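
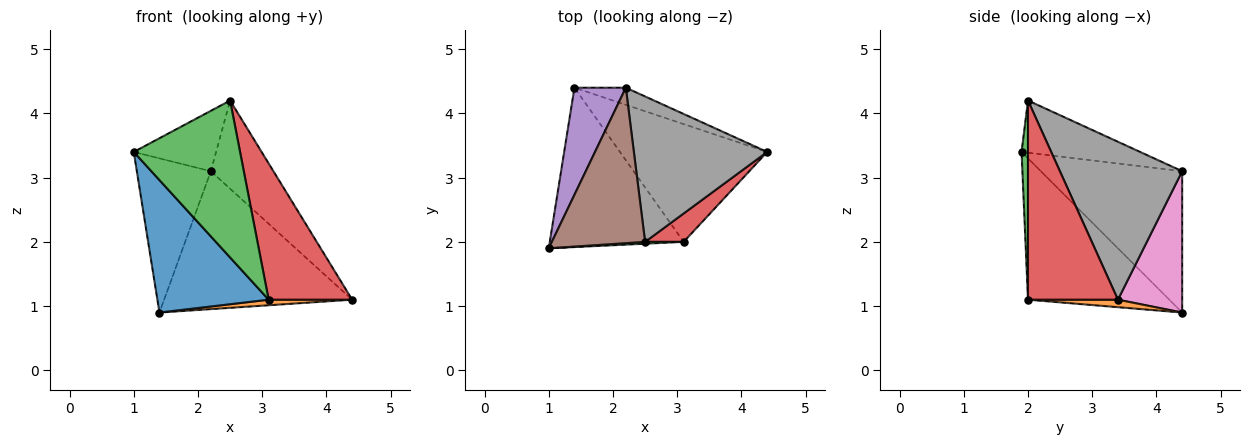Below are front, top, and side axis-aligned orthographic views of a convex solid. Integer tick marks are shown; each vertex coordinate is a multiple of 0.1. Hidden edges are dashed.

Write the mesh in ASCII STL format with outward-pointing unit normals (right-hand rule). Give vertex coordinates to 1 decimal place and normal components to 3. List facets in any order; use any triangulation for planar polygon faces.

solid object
 facet normal -0.630 -0.496 -0.597
  outer loop
   vertex 3.1 2.0 1.1
   vertex 1.0 1.9 3.4
   vertex 1.4 4.4 0.9
  endloop
 endfacet
 facet normal 0.051 -0.047 -0.998
  outer loop
   vertex 3.1 2.0 1.1
   vertex 1.4 4.4 0.9
   vertex 4.4 3.4 1.1
  endloop
 endfacet
 facet normal 0.060 -0.998 0.012
  outer loop
   vertex 3.1 2.0 1.1
   vertex 2.5 2.0 4.2
   vertex 1.0 1.9 3.4
  endloop
 endfacet
 facet normal 0.726 -0.674 0.140
  outer loop
   vertex 3.1 2.0 1.1
   vertex 4.4 3.4 1.1
   vertex 2.5 2.0 4.2
  endloop
 endfacet
 facet normal -0.843 0.442 0.307
  outer loop
   vertex 2.2 4.4 3.1
   vertex 1.4 4.4 0.9
   vertex 1.0 1.9 3.4
  endloop
 endfacet
 facet normal -0.462 0.321 0.827
  outer loop
   vertex 2.2 4.4 3.1
   vertex 1.0 1.9 3.4
   vertex 2.5 2.0 4.2
  endloop
 endfacet
 facet normal 0.321 0.940 -0.117
  outer loop
   vertex 2.2 4.4 3.1
   vertex 4.4 3.4 1.1
   vertex 1.4 4.4 0.9
  endloop
 endfacet
 facet normal 0.712 0.364 0.601
  outer loop
   vertex 2.2 4.4 3.1
   vertex 2.5 2.0 4.2
   vertex 4.4 3.4 1.1
  endloop
 endfacet
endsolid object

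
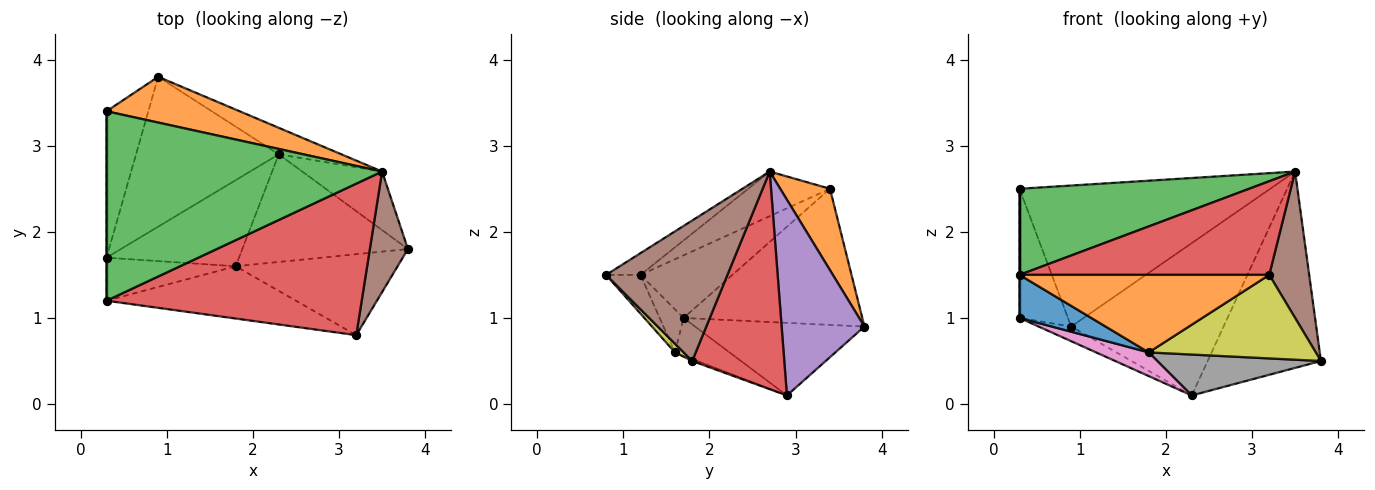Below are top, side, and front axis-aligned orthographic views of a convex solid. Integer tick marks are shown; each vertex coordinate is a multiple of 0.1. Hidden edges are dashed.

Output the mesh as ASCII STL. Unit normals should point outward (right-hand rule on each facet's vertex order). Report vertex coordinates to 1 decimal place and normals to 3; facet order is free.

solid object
 facet normal -0.925 0.251 -0.284
  outer loop
   vertex 0.3 3.4 2.5
   vertex 0.9 3.8 0.9
   vertex 0.3 1.7 1.0
  endloop
 endfacet
 facet normal 0.186 0.935 0.303
  outer loop
   vertex 0.3 3.4 2.5
   vertex 3.5 2.7 2.7
   vertex 0.9 3.8 0.9
  endloop
 endfacet
 facet normal -0.452 0.087 -0.888
  outer loop
   vertex 2.3 2.9 0.1
   vertex 0.3 1.7 1.0
   vertex 0.9 3.8 0.9
  endloop
 endfacet
 facet normal 0.615 0.756 -0.225
  outer loop
   vertex 2.3 2.9 0.1
   vertex 3.5 2.7 2.7
   vertex 3.8 1.8 0.5
  endloop
 endfacet
 facet normal 0.472 0.869 -0.151
  outer loop
   vertex 2.3 2.9 0.1
   vertex 0.9 3.8 0.9
   vertex 3.5 2.7 2.7
  endloop
 endfacet
 facet normal 0.920 -0.303 0.249
  outer loop
   vertex 3.2 0.8 1.5
   vertex 3.8 1.8 0.5
   vertex 3.5 2.7 2.7
  endloop
 endfacet
 facet normal -0.265 -0.256 -0.930
  outer loop
   vertex 1.8 1.6 0.6
   vertex 0.3 1.7 1.0
   vertex 2.3 2.9 0.1
  endloop
 endfacet
 facet normal -0.011 -0.355 -0.935
  outer loop
   vertex 1.8 1.6 0.6
   vertex 2.3 2.9 0.1
   vertex 3.8 1.8 0.5
  endloop
 endfacet
 facet normal 0.037 -0.718 -0.695
  outer loop
   vertex 1.8 1.6 0.6
   vertex 3.8 1.8 0.5
   vertex 3.2 0.8 1.5
  endloop
 endfacet
 facet normal -1.000 0.000 0.000
  outer loop
   vertex 0.3 1.2 1.5
   vertex 0.3 3.4 2.5
   vertex 0.3 1.7 1.0
  endloop
 endfacet
 facet normal -0.229 -0.688 -0.688
  outer loop
   vertex 0.3 1.2 1.5
   vertex 0.3 1.7 1.0
   vertex 1.8 1.6 0.6
  endloop
 endfacet
 facet normal -0.114 -0.824 -0.555
  outer loop
   vertex 0.3 1.2 1.5
   vertex 1.8 1.6 0.6
   vertex 3.2 0.8 1.5
  endloop
 endfacet
 facet normal -0.146 -0.409 0.901
  outer loop
   vertex 0.3 1.2 1.5
   vertex 3.5 2.7 2.7
   vertex 0.3 3.4 2.5
  endloop
 endfacet
 facet normal -0.072 -0.524 0.848
  outer loop
   vertex 0.3 1.2 1.5
   vertex 3.2 0.8 1.5
   vertex 3.5 2.7 2.7
  endloop
 endfacet
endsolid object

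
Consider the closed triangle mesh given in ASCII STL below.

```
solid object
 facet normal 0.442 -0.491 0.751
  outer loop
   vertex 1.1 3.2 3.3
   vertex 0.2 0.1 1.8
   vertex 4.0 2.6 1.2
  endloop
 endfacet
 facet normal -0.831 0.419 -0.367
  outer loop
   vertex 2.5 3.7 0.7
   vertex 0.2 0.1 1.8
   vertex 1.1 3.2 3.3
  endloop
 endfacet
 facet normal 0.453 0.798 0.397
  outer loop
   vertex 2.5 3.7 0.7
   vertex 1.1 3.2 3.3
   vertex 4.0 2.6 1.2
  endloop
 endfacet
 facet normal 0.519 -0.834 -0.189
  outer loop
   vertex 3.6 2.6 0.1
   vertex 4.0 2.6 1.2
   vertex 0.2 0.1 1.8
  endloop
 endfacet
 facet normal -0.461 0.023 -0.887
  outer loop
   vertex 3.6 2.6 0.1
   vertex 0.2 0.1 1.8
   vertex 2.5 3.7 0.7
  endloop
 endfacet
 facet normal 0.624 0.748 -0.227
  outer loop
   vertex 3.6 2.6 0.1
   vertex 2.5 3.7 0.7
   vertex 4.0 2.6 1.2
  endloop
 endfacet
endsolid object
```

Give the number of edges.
9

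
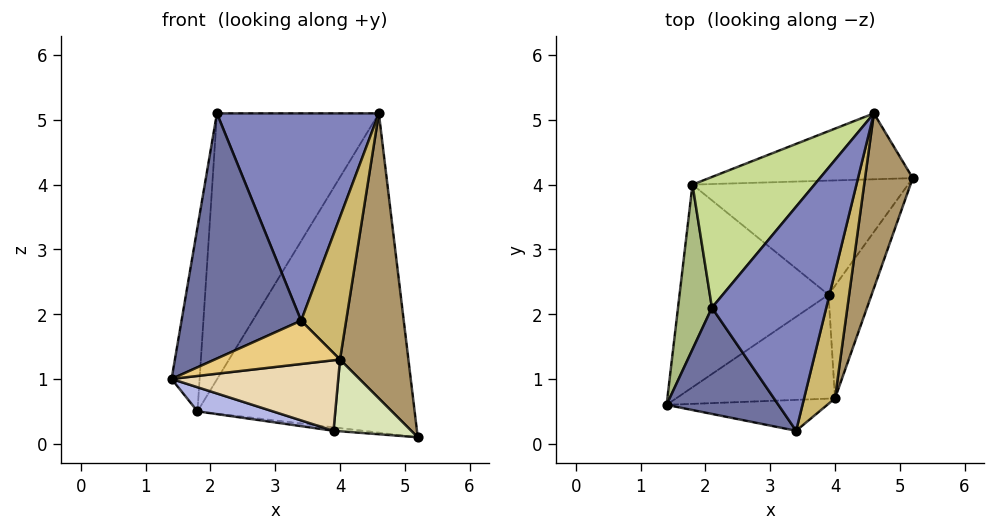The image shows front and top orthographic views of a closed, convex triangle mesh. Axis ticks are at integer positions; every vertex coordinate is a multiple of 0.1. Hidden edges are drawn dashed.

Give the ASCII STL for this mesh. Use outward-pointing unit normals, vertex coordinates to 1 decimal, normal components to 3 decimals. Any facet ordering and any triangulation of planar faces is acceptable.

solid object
 facet normal -0.341 -0.863 0.374
  outer loop
   vertex 2.1 2.1 5.1
   vertex 1.4 0.6 1.0
   vertex 3.4 0.2 1.9
  endloop
 endfacet
 facet normal 0.632 -0.526 0.569
  outer loop
   vertex 2.1 2.1 5.1
   vertex 3.4 0.2 1.9
   vertex 4.6 5.1 5.1
  endloop
 endfacet
 facet normal -0.053 0.978 -0.202
  outer loop
   vertex 1.8 4.0 0.5
   vertex 4.6 5.1 5.1
   vertex 5.2 4.1 0.1
  endloop
 endfacet
 facet normal -0.231 -0.115 -0.966
  outer loop
   vertex 1.8 4.0 0.5
   vertex 3.9 2.3 0.2
   vertex 1.4 0.6 1.0
  endloop
 endfacet
 facet normal -0.118 0.030 -0.993
  outer loop
   vertex 1.8 4.0 0.5
   vertex 5.2 4.1 0.1
   vertex 3.9 2.3 0.2
  endloop
 endfacet
 facet normal -0.984 0.133 0.119
  outer loop
   vertex 1.8 4.0 0.5
   vertex 1.4 0.6 1.0
   vertex 2.1 2.1 5.1
  endloop
 endfacet
 facet normal -0.733 0.611 0.300
  outer loop
   vertex 1.8 4.0 0.5
   vertex 2.1 2.1 5.1
   vertex 4.6 5.1 5.1
  endloop
 endfacet
 facet normal 0.562 -0.445 -0.698
  outer loop
   vertex 4.0 0.7 1.3
   vertex 3.9 2.3 0.2
   vertex 5.2 4.1 0.1
  endloop
 endfacet
 facet normal 0.947 -0.275 0.169
  outer loop
   vertex 4.0 0.7 1.3
   vertex 5.2 4.1 0.1
   vertex 4.6 5.1 5.1
  endloop
 endfacet
 facet normal 0.790 -0.459 0.407
  outer loop
   vertex 4.0 0.7 1.3
   vertex 4.6 5.1 5.1
   vertex 3.4 0.2 1.9
  endloop
 endfacet
 facet normal 0.098 -0.810 -0.578
  outer loop
   vertex 4.0 0.7 1.3
   vertex 3.4 0.2 1.9
   vertex 1.4 0.6 1.0
  endloop
 endfacet
 facet normal 0.116 -0.558 -0.822
  outer loop
   vertex 4.0 0.7 1.3
   vertex 1.4 0.6 1.0
   vertex 3.9 2.3 0.2
  endloop
 endfacet
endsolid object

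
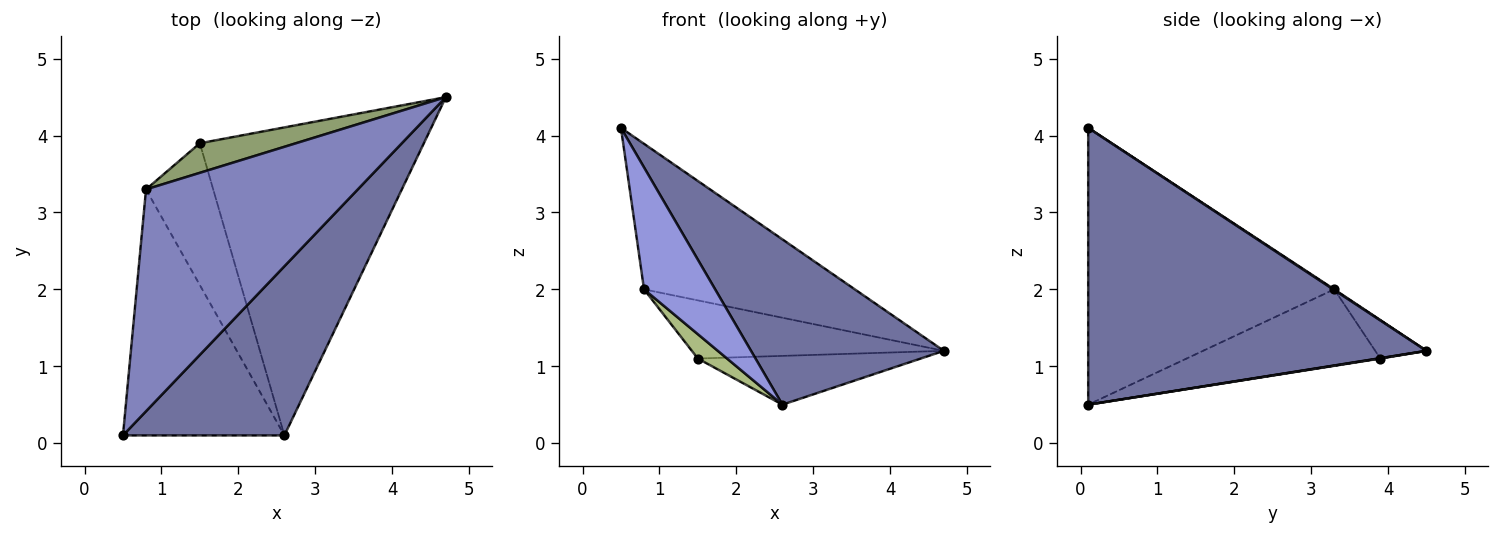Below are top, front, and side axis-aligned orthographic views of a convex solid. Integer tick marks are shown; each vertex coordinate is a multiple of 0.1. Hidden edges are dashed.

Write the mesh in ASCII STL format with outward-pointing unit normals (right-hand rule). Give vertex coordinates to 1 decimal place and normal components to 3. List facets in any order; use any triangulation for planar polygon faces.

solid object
 facet normal 0.775 -0.442 0.452
  outer loop
   vertex 2.6 0.1 0.5
   vertex 4.7 4.5 1.2
   vertex 0.5 0.1 4.1
  endloop
 endfacet
 facet normal 0.003 0.548 0.836
  outer loop
   vertex 0.8 3.3 2.0
   vertex 0.5 0.1 4.1
   vertex 4.7 4.5 1.2
  endloop
 endfacet
 facet normal -0.838 -0.242 -0.489
  outer loop
   vertex 0.8 3.3 2.0
   vertex 2.6 0.1 0.5
   vertex 0.5 0.1 4.1
  endloop
 endfacet
 facet normal 0.002 0.156 -0.988
  outer loop
   vertex 1.5 3.9 1.1
   vertex 4.7 4.5 1.2
   vertex 2.6 0.1 0.5
  endloop
 endfacet
 facet normal -0.178 0.877 0.446
  outer loop
   vertex 1.5 3.9 1.1
   vertex 0.8 3.3 2.0
   vertex 4.7 4.5 1.2
  endloop
 endfacet
 facet normal -0.747 -0.113 -0.656
  outer loop
   vertex 1.5 3.9 1.1
   vertex 2.6 0.1 0.5
   vertex 0.8 3.3 2.0
  endloop
 endfacet
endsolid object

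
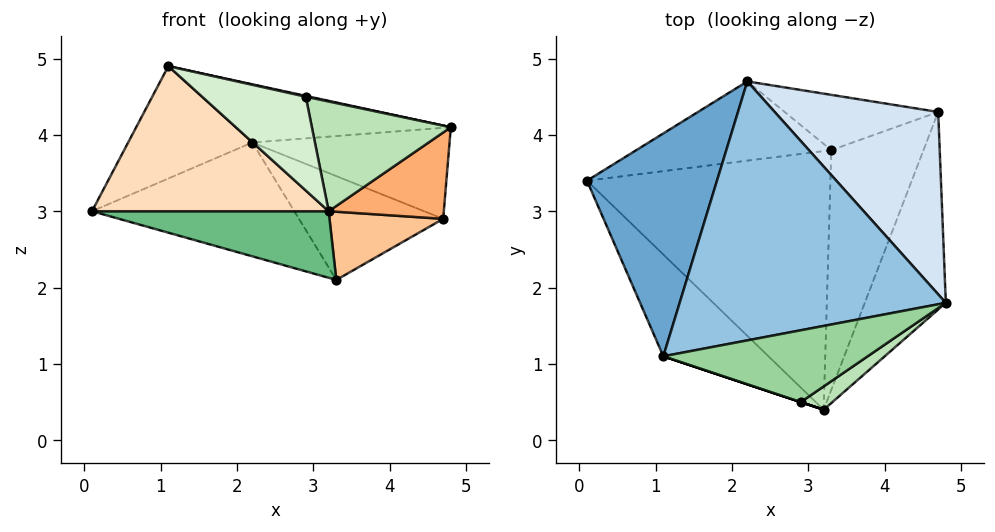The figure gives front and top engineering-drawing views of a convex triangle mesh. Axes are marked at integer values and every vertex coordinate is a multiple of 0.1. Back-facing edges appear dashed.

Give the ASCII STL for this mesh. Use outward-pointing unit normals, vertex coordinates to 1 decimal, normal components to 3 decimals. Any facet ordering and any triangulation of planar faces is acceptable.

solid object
 facet normal -0.552 0.375 0.745
  outer loop
   vertex 1.1 1.1 4.9
   vertex 2.2 4.7 3.9
   vertex 0.1 3.4 3.0
  endloop
 endfacet
 facet normal 0.167 0.216 0.962
  outer loop
   vertex 1.1 1.1 4.9
   vertex 4.8 1.8 4.1
   vertex 2.2 4.7 3.9
  endloop
 endfacet
 facet normal -0.255 0.794 -0.552
  outer loop
   vertex 3.3 3.8 2.1
   vertex 0.1 3.4 3.0
   vertex 2.2 4.7 3.9
  endloop
 endfacet
 facet normal 0.395 0.410 0.822
  outer loop
   vertex 4.7 4.3 2.9
   vertex 2.2 4.7 3.9
   vertex 4.8 1.8 4.1
  endloop
 endfacet
 facet normal -0.047 0.882 -0.469
  outer loop
   vertex 4.7 4.3 2.9
   vertex 3.3 3.8 2.1
   vertex 2.2 4.7 3.9
  endloop
 endfacet
 facet normal 0.700 -0.286 -0.654
  outer loop
   vertex 3.2 0.4 3.0
   vertex 4.7 4.3 2.9
   vertex 4.8 1.8 4.1
  endloop
 endfacet
 facet normal 0.543 -0.230 -0.807
  outer loop
   vertex 3.2 0.4 3.0
   vertex 3.3 3.8 2.1
   vertex 4.7 4.3 2.9
  endloop
 endfacet
 facet normal -0.621 -0.642 -0.450
  outer loop
   vertex 3.2 0.4 3.0
   vertex 1.1 1.1 4.9
   vertex 0.1 3.4 3.0
  endloop
 endfacet
 facet normal -0.234 -0.242 -0.941
  outer loop
   vertex 3.2 0.4 3.0
   vertex 0.1 3.4 3.0
   vertex 3.3 3.8 2.1
  endloop
 endfacet
 facet normal 0.213 -0.011 0.977
  outer loop
   vertex 2.9 0.5 4.5
   vertex 4.8 1.8 4.1
   vertex 1.1 1.1 4.9
  endloop
 endfacet
 facet normal 0.581 -0.796 0.169
  outer loop
   vertex 2.9 0.5 4.5
   vertex 3.2 0.4 3.0
   vertex 4.8 1.8 4.1
  endloop
 endfacet
 facet normal -0.316 -0.949 0.000
  outer loop
   vertex 2.9 0.5 4.5
   vertex 1.1 1.1 4.9
   vertex 3.2 0.4 3.0
  endloop
 endfacet
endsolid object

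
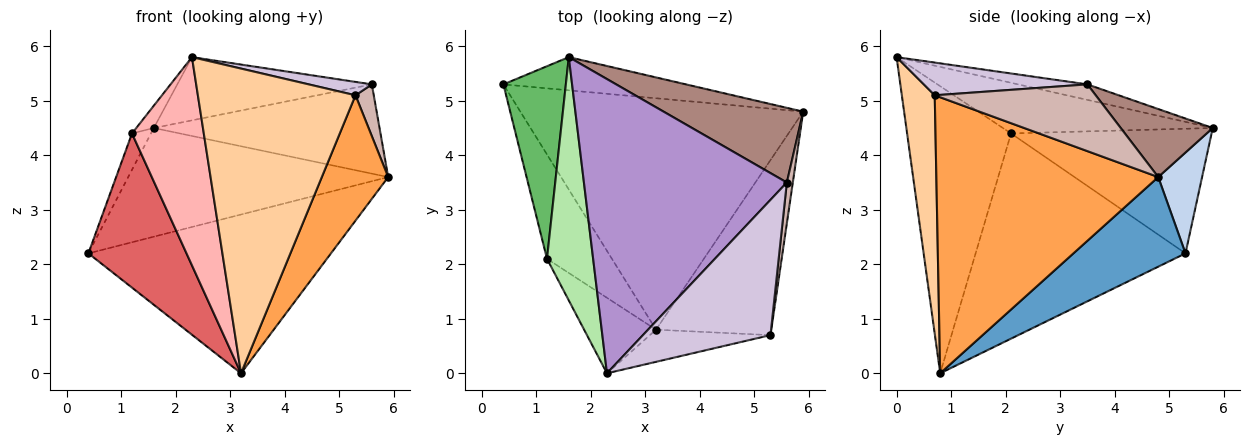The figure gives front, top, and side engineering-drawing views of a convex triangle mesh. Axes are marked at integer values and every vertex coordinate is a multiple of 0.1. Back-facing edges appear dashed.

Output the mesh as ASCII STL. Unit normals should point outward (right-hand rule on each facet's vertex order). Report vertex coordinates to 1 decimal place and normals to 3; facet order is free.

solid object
 facet normal 0.253 0.547 -0.798
  outer loop
   vertex 3.2 0.8 0.0
   vertex 0.4 5.3 2.2
   vertex 5.9 4.8 3.6
  endloop
 endfacet
 facet normal 0.159 0.944 -0.288
  outer loop
   vertex 1.6 5.8 4.5
   vertex 5.9 4.8 3.6
   vertex 0.4 5.3 2.2
  endloop
 endfacet
 facet normal 0.889 -0.266 -0.371
  outer loop
   vertex 5.3 0.7 5.1
   vertex 3.2 0.8 0.0
   vertex 5.9 4.8 3.6
  endloop
 endfacet
 facet normal 0.203 -0.974 -0.103
  outer loop
   vertex 5.3 0.7 5.1
   vertex 2.3 0.0 5.8
   vertex 3.2 0.8 0.0
  endloop
 endfacet
 facet normal -0.891 0.084 0.446
  outer loop
   vertex 1.2 2.1 4.4
   vertex 1.6 5.8 4.5
   vertex 0.4 5.3 2.2
  endloop
 endfacet
 facet normal -0.738 0.062 0.672
  outer loop
   vertex 1.2 2.1 4.4
   vertex 2.3 0.0 5.8
   vertex 1.6 5.8 4.5
  endloop
 endfacet
 facet normal -0.871 -0.407 -0.276
  outer loop
   vertex 1.2 2.1 4.4
   vertex 0.4 5.3 2.2
   vertex 3.2 0.8 0.0
  endloop
 endfacet
 facet normal -0.806 -0.557 -0.202
  outer loop
   vertex 1.2 2.1 4.4
   vertex 3.2 0.8 0.0
   vertex 2.3 0.0 5.8
  endloop
 endfacet
 facet normal -0.075 0.210 0.975
  outer loop
   vertex 5.6 3.5 5.3
   vertex 1.6 5.8 4.5
   vertex 2.3 0.0 5.8
  endloop
 endfacet
 facet normal 0.247 -0.095 0.964
  outer loop
   vertex 5.6 3.5 5.3
   vertex 2.3 0.0 5.8
   vertex 5.3 0.7 5.1
  endloop
 endfacet
 facet normal 0.298 0.732 0.612
  outer loop
   vertex 5.6 3.5 5.3
   vertex 5.9 4.8 3.6
   vertex 1.6 5.8 4.5
  endloop
 endfacet
 facet normal 0.990 -0.112 0.089
  outer loop
   vertex 5.6 3.5 5.3
   vertex 5.3 0.7 5.1
   vertex 5.9 4.8 3.6
  endloop
 endfacet
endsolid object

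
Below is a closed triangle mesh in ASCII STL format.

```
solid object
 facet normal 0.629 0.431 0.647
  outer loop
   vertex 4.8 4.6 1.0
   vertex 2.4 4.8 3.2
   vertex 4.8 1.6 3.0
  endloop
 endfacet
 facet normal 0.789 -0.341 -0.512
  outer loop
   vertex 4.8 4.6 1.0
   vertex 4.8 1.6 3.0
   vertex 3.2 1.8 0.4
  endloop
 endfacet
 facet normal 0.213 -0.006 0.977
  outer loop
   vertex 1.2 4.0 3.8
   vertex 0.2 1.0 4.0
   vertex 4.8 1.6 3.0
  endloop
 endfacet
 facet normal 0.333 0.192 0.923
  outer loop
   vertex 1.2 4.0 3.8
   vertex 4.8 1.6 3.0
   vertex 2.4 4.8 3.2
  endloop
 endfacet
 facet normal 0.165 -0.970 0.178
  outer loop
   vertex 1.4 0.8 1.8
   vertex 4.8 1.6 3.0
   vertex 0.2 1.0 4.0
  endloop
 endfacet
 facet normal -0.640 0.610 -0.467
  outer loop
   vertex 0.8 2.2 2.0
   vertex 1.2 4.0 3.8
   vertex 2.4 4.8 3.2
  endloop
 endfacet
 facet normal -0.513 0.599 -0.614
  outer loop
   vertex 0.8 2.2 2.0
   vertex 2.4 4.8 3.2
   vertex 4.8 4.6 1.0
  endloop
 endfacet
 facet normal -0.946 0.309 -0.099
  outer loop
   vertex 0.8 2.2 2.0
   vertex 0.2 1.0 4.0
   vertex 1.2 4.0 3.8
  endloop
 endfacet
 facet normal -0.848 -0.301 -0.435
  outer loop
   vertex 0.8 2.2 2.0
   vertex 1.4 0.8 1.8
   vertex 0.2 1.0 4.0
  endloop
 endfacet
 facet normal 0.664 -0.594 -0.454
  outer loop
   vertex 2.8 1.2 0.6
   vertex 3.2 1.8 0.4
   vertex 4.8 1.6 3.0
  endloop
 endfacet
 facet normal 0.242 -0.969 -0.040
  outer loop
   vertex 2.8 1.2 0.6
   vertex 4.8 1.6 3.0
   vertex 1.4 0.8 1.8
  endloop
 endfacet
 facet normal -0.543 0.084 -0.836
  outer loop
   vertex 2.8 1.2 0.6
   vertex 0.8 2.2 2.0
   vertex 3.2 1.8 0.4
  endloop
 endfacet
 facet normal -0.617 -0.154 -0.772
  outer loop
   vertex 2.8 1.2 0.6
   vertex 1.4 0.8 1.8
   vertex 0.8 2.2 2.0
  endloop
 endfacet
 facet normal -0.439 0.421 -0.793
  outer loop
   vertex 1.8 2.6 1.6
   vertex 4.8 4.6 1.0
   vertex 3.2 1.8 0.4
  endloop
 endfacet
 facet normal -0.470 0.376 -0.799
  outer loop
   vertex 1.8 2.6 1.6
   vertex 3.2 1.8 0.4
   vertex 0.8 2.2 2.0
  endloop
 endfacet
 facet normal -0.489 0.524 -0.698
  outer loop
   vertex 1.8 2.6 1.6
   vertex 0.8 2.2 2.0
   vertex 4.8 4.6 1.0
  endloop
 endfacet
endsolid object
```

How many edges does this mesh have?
24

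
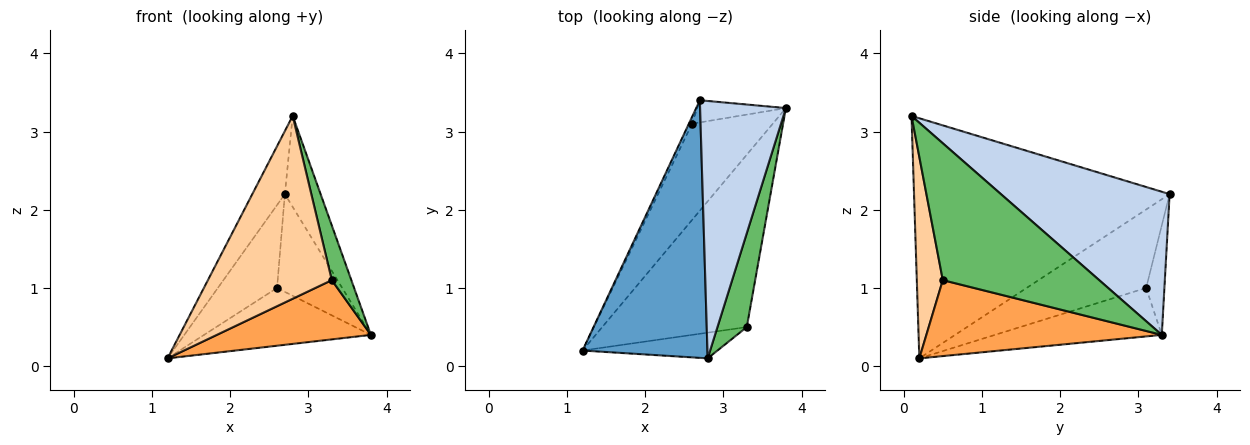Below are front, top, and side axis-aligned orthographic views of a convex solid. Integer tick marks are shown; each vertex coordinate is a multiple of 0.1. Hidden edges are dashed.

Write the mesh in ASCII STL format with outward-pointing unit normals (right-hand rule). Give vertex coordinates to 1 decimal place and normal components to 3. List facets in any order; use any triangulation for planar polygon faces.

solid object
 facet normal -0.882 0.112 0.459
  outer loop
   vertex 2.7 3.4 2.2
   vertex 1.2 0.2 0.1
   vertex 2.8 0.1 3.2
  endloop
 endfacet
 facet normal 0.844 0.179 0.506
  outer loop
   vertex 2.7 3.4 2.2
   vertex 2.8 0.1 3.2
   vertex 3.8 3.3 0.4
  endloop
 endfacet
 facet normal 0.445 -0.291 -0.847
  outer loop
   vertex 3.3 0.5 1.1
   vertex 1.2 0.2 0.1
   vertex 3.8 3.3 0.4
  endloop
 endfacet
 facet normal 0.203 -0.970 -0.136
  outer loop
   vertex 3.3 0.5 1.1
   vertex 2.8 0.1 3.2
   vertex 1.2 0.2 0.1
  endloop
 endfacet
 facet normal 0.971 -0.121 0.208
  outer loop
   vertex 3.3 0.5 1.1
   vertex 3.8 3.3 0.4
   vertex 2.8 0.1 3.2
  endloop
 endfacet
 facet normal -0.457 0.457 -0.762
  outer loop
   vertex 2.6 3.1 1.0
   vertex 3.8 3.3 0.4
   vertex 1.2 0.2 0.1
  endloop
 endfacet
 facet normal -0.896 0.444 -0.036
  outer loop
   vertex 2.6 3.1 1.0
   vertex 1.2 0.2 0.1
   vertex 2.7 3.4 2.2
  endloop
 endfacet
 facet normal -0.263 0.941 -0.213
  outer loop
   vertex 2.6 3.1 1.0
   vertex 2.7 3.4 2.2
   vertex 3.8 3.3 0.4
  endloop
 endfacet
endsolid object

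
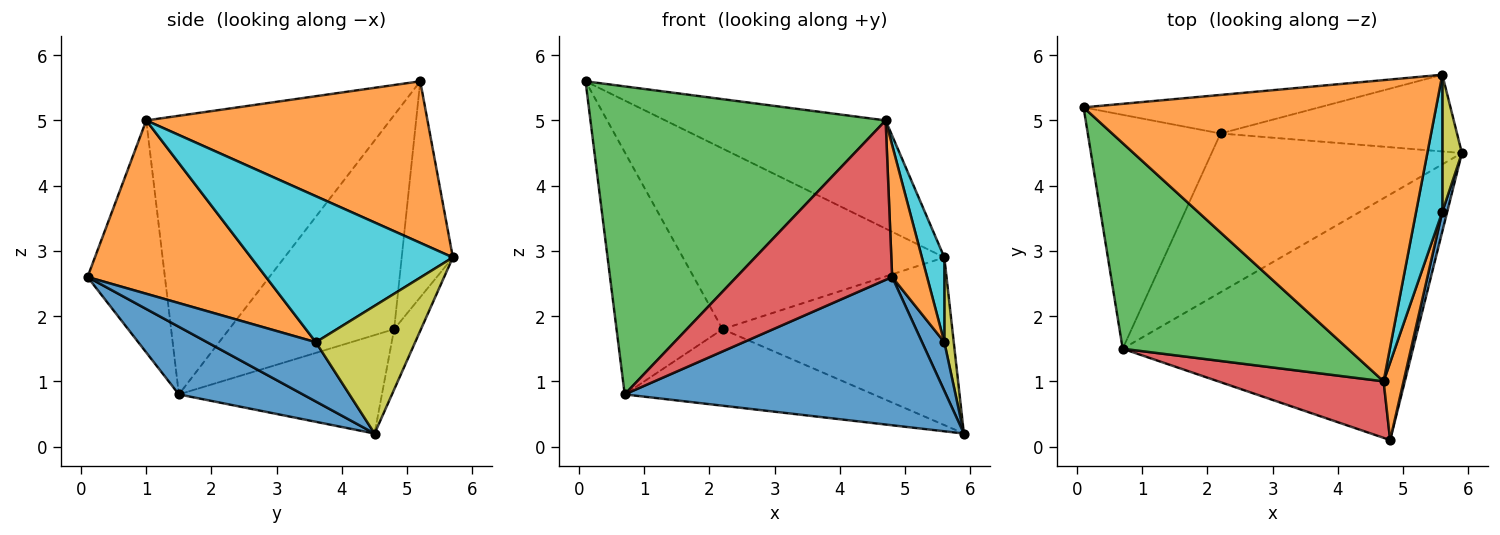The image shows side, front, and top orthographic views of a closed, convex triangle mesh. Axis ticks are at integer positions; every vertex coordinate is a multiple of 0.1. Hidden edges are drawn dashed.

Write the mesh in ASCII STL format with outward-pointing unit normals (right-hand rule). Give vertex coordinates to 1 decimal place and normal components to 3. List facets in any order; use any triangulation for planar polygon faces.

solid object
 facet normal 0.196 -0.507 -0.840
  outer loop
   vertex 0.7 1.5 0.8
   vertex 5.9 4.5 0.2
   vertex 4.8 0.1 2.6
  endloop
 endfacet
 facet normal 0.396 0.310 0.864
  outer loop
   vertex 4.7 1.0 5.0
   vertex 5.6 5.7 2.9
   vertex 0.1 5.2 5.6
  endloop
 endfacet
 facet normal -0.566 -0.686 0.458
  outer loop
   vertex 4.7 1.0 5.0
   vertex 0.1 5.2 5.6
   vertex 0.7 1.5 0.8
  endloop
 endfacet
 facet normal -0.424 -0.854 0.302
  outer loop
   vertex 4.7 1.0 5.0
   vertex 0.7 1.5 0.8
   vertex 4.8 0.1 2.6
  endloop
 endfacet
 facet normal -0.746 0.479 -0.463
  outer loop
   vertex 2.2 4.8 1.8
   vertex 0.7 1.5 0.8
   vertex 0.1 5.2 5.6
  endloop
 endfacet
 facet normal -0.334 0.409 -0.849
  outer loop
   vertex 2.2 4.8 1.8
   vertex 5.9 4.5 0.2
   vertex 0.7 1.5 0.8
  endloop
 endfacet
 facet normal -0.188 0.961 -0.205
  outer loop
   vertex 2.2 4.8 1.8
   vertex 0.1 5.2 5.6
   vertex 5.6 5.7 2.9
  endloop
 endfacet
 facet normal -0.106 0.904 -0.414
  outer loop
   vertex 2.2 4.8 1.8
   vertex 5.6 5.7 2.9
   vertex 5.9 4.5 0.2
  endloop
 endfacet
 facet normal 0.984 -0.093 0.151
  outer loop
   vertex 5.6 3.6 1.6
   vertex 5.9 4.5 0.2
   vertex 5.6 5.7 2.9
  endloop
 endfacet
 facet normal 0.978 -0.109 0.176
  outer loop
   vertex 5.6 3.6 1.6
   vertex 5.6 5.7 2.9
   vertex 4.7 1.0 5.0
  endloop
 endfacet
 facet normal 0.976 -0.200 0.081
  outer loop
   vertex 5.6 3.6 1.6
   vertex 4.8 0.1 2.6
   vertex 5.9 4.5 0.2
  endloop
 endfacet
 facet normal 0.975 -0.191 0.112
  outer loop
   vertex 5.6 3.6 1.6
   vertex 4.7 1.0 5.0
   vertex 4.8 0.1 2.6
  endloop
 endfacet
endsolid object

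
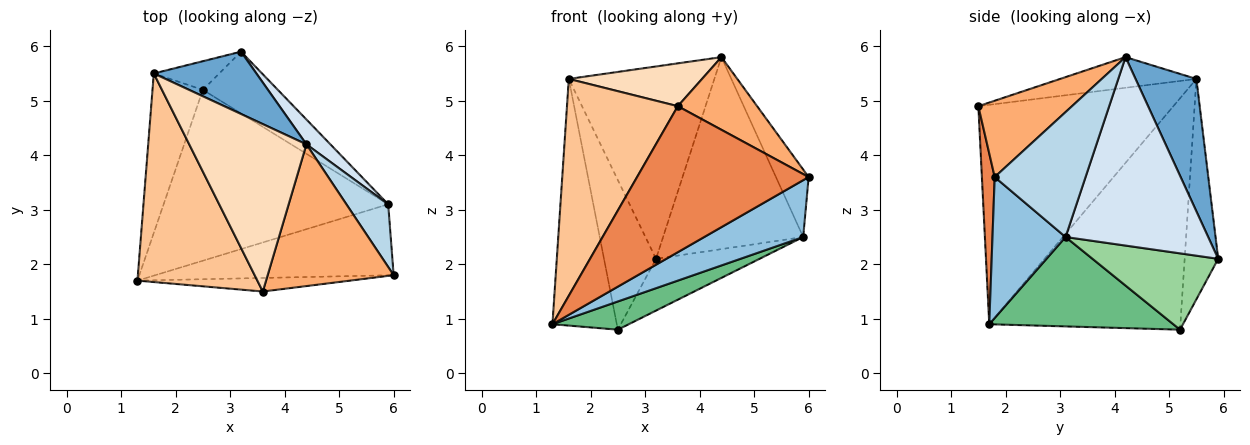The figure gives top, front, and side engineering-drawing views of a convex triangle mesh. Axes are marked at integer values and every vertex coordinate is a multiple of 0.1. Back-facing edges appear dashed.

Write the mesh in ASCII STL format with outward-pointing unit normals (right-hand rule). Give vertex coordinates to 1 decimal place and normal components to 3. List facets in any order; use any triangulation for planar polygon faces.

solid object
 facet normal 0.370 0.884 0.286
  outer loop
   vertex 1.6 5.5 5.4
   vertex 4.4 4.2 5.8
   vertex 3.2 5.9 2.1
  endloop
 endfacet
 facet normal 0.419 -0.567 -0.709
  outer loop
   vertex 5.9 3.1 2.5
   vertex 6.0 1.8 3.6
   vertex 1.3 1.7 0.9
  endloop
 endfacet
 facet normal 0.897 0.323 0.300
  outer loop
   vertex 5.9 3.1 2.5
   vertex 4.4 4.2 5.8
   vertex 6.0 1.8 3.6
  endloop
 endfacet
 facet normal 0.710 0.698 0.090
  outer loop
   vertex 5.9 3.1 2.5
   vertex 3.2 5.9 2.1
   vertex 4.4 4.2 5.8
  endloop
 endfacet
 facet normal 0.074 -0.993 -0.092
  outer loop
   vertex 3.6 1.5 4.9
   vertex 1.3 1.7 0.9
   vertex 6.0 1.8 3.6
  endloop
 endfacet
 facet normal 0.474 -0.402 0.783
  outer loop
   vertex 3.6 1.5 4.9
   vertex 6.0 1.8 3.6
   vertex 4.4 4.2 5.8
  endloop
 endfacet
 facet normal -0.785 -0.446 0.429
  outer loop
   vertex 3.6 1.5 4.9
   vertex 1.6 5.5 5.4
   vertex 1.3 1.7 0.9
  endloop
 endfacet
 facet normal -0.246 -0.240 0.939
  outer loop
   vertex 3.6 1.5 4.9
   vertex 4.4 4.2 5.8
   vertex 1.6 5.5 5.4
  endloop
 endfacet
 facet normal 0.366 -0.152 -0.918
  outer loop
   vertex 2.5 5.2 0.8
   vertex 5.9 3.1 2.5
   vertex 1.3 1.7 0.9
  endloop
 endfacet
 facet normal 0.615 0.507 -0.604
  outer loop
   vertex 2.5 5.2 0.8
   vertex 3.2 5.9 2.1
   vertex 5.9 3.1 2.5
  endloop
 endfacet
 facet normal -0.928 0.312 -0.202
  outer loop
   vertex 2.5 5.2 0.8
   vertex 1.3 1.7 0.9
   vertex 1.6 5.5 5.4
  endloop
 endfacet
 facet normal -0.535 0.830 -0.159
  outer loop
   vertex 2.5 5.2 0.8
   vertex 1.6 5.5 5.4
   vertex 3.2 5.9 2.1
  endloop
 endfacet
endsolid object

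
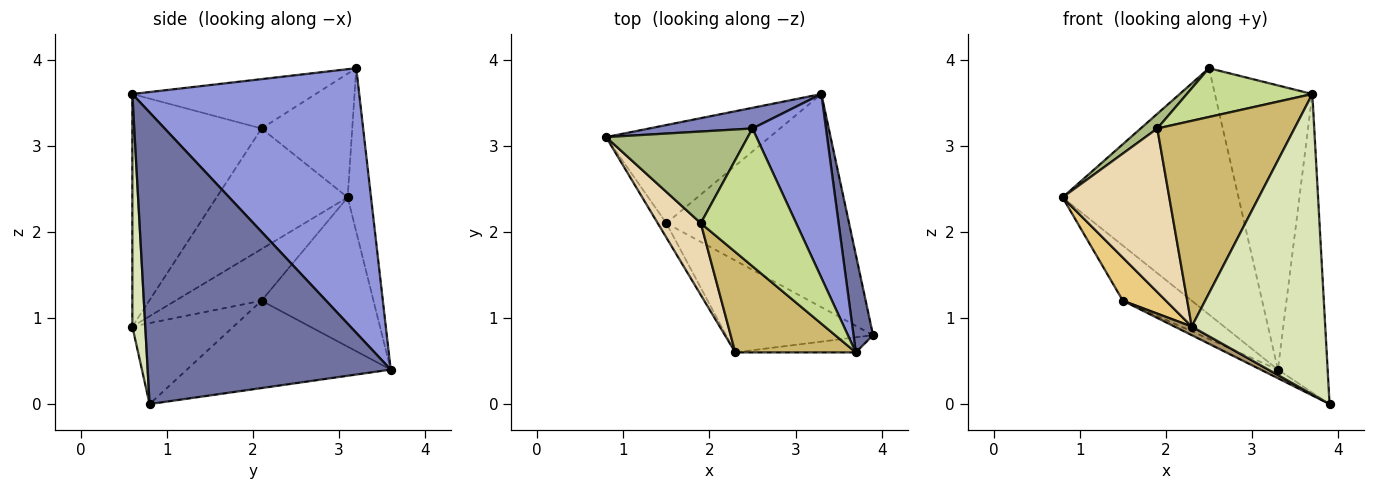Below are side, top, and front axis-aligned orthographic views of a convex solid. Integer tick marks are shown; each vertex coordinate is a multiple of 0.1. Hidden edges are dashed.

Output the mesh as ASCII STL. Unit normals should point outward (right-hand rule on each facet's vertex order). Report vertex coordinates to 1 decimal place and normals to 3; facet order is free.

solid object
 facet normal 0.978 0.200 0.065
  outer loop
   vertex 3.7 0.6 3.6
   vertex 3.9 0.8 0.0
   vertex 3.3 3.6 0.4
  endloop
 endfacet
 facet normal -0.131 0.988 0.083
  outer loop
   vertex 2.5 3.2 3.9
   vertex 3.3 3.6 0.4
   vertex 0.8 3.1 2.4
  endloop
 endfacet
 facet normal 0.890 0.382 0.247
  outer loop
   vertex 2.5 3.2 3.9
   vertex 3.7 0.6 3.6
   vertex 3.3 3.6 0.4
  endloop
 endfacet
 facet normal -0.623 0.383 -0.682
  outer loop
   vertex 1.5 2.1 1.2
   vertex 0.8 3.1 2.4
   vertex 3.3 3.6 0.4
  endloop
 endfacet
 facet normal -0.431 0.036 -0.902
  outer loop
   vertex 1.5 2.1 1.2
   vertex 3.3 3.6 0.4
   vertex 3.9 0.8 0.0
  endloop
 endfacet
 facet normal -0.653 -0.120 0.748
  outer loop
   vertex 1.9 2.1 3.2
   vertex 2.5 3.2 3.9
   vertex 0.8 3.1 2.4
  endloop
 endfacet
 facet normal -0.438 -0.300 0.847
  outer loop
   vertex 1.9 2.1 3.2
   vertex 3.7 0.6 3.6
   vertex 2.5 3.2 3.9
  endloop
 endfacet
 facet normal 0.096 -0.994 -0.050
  outer loop
   vertex 2.3 0.6 0.9
   vertex 3.9 0.8 0.0
   vertex 3.7 0.6 3.6
  endloop
 endfacet
 facet normal -0.481 -0.082 -0.873
  outer loop
   vertex 2.3 0.6 0.9
   vertex 1.5 2.1 1.2
   vertex 3.9 0.8 0.0
  endloop
 endfacet
 facet normal -0.646 -0.686 0.335
  outer loop
   vertex 2.3 0.6 0.9
   vertex 3.7 0.6 3.6
   vertex 1.9 2.1 3.2
  endloop
 endfacet
 facet normal -0.885 -0.442 -0.147
  outer loop
   vertex 2.3 0.6 0.9
   vertex 0.8 3.1 2.4
   vertex 1.5 2.1 1.2
  endloop
 endfacet
 facet normal -0.747 -0.609 0.267
  outer loop
   vertex 2.3 0.6 0.9
   vertex 1.9 2.1 3.2
   vertex 0.8 3.1 2.4
  endloop
 endfacet
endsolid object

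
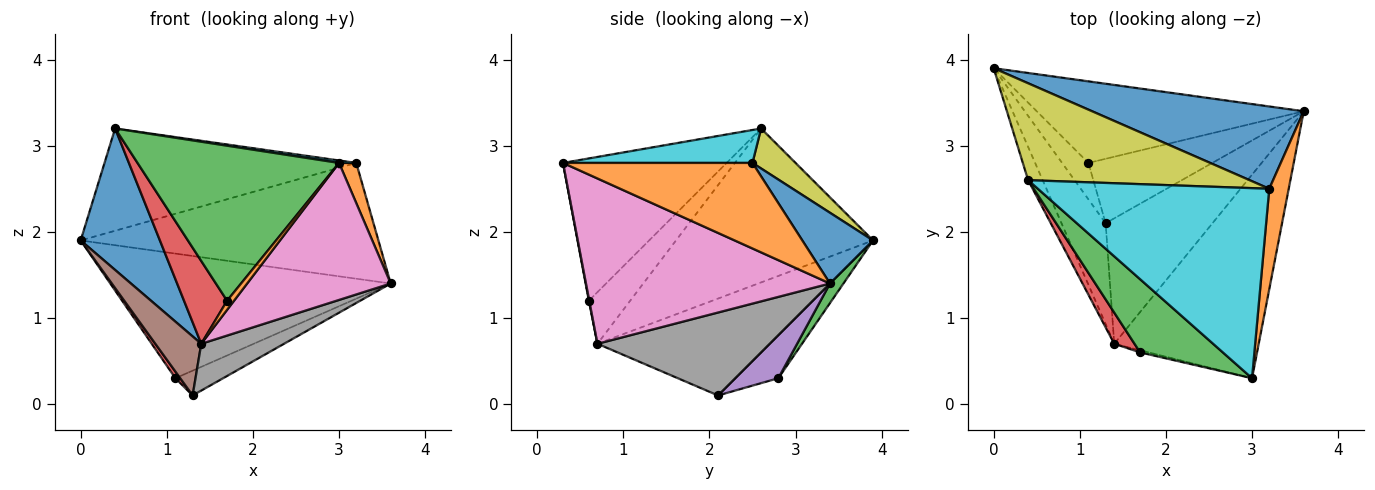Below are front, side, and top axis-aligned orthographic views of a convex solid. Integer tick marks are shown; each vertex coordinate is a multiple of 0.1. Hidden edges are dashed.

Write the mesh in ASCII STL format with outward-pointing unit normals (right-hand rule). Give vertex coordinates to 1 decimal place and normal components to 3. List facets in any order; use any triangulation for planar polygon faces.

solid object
 facet normal 0.190 0.800 0.569
  outer loop
   vertex 3.2 2.5 2.8
   vertex 3.6 3.4 1.4
   vertex 0.0 3.9 1.9
  endloop
 endfacet
 facet normal 0.971 -0.088 0.221
  outer loop
   vertex 3.2 2.5 2.8
   vertex 3.0 0.3 2.8
   vertex 3.6 3.4 1.4
  endloop
 endfacet
 facet normal 0.040 0.836 -0.547
  outer loop
   vertex 1.1 2.8 0.3
   vertex 0.0 3.9 1.9
   vertex 3.6 3.4 1.4
  endloop
 endfacet
 facet normal -0.849 -0.094 -0.519
  outer loop
   vertex 1.1 2.8 0.3
   vertex 1.3 2.1 0.1
   vertex 0.0 3.9 1.9
  endloop
 endfacet
 facet normal 0.309 0.342 -0.888
  outer loop
   vertex 1.1 2.8 0.3
   vertex 3.6 3.4 1.4
   vertex 1.3 2.1 0.1
  endloop
 endfacet
 facet normal -0.884 -0.236 -0.403
  outer loop
   vertex 1.4 0.7 0.7
   vertex 0.0 3.9 1.9
   vertex 1.3 2.1 0.1
  endloop
 endfacet
 facet normal 0.688 -0.405 -0.602
  outer loop
   vertex 1.4 0.7 0.7
   vertex 3.6 3.4 1.4
   vertex 3.0 0.3 2.8
  endloop
 endfacet
 facet normal 0.588 -0.283 -0.758
  outer loop
   vertex 1.4 0.7 0.7
   vertex 1.3 2.1 0.1
   vertex 3.6 3.4 1.4
  endloop
 endfacet
 facet normal 0.123 0.720 0.683
  outer loop
   vertex 0.4 2.6 3.2
   vertex 3.2 2.5 2.8
   vertex 0.0 3.9 1.9
  endloop
 endfacet
 facet normal 0.141 -0.013 0.990
  outer loop
   vertex 0.4 2.6 3.2
   vertex 3.0 0.3 2.8
   vertex 3.2 2.5 2.8
  endloop
 endfacet
 facet normal -0.924 -0.372 -0.087
  outer loop
   vertex 0.4 2.6 3.2
   vertex 0.0 3.9 1.9
   vertex 1.4 0.7 0.7
  endloop
 endfacet
 facet normal 0.057 -0.972 -0.229
  outer loop
   vertex 1.7 0.6 1.2
   vertex 1.4 0.7 0.7
   vertex 3.0 0.3 2.8
  endloop
 endfacet
 facet normal -0.592 -0.729 0.344
  outer loop
   vertex 1.7 0.6 1.2
   vertex 3.0 0.3 2.8
   vertex 0.4 2.6 3.2
  endloop
 endfacet
 facet normal -0.668 -0.696 0.262
  outer loop
   vertex 1.7 0.6 1.2
   vertex 0.4 2.6 3.2
   vertex 1.4 0.7 0.7
  endloop
 endfacet
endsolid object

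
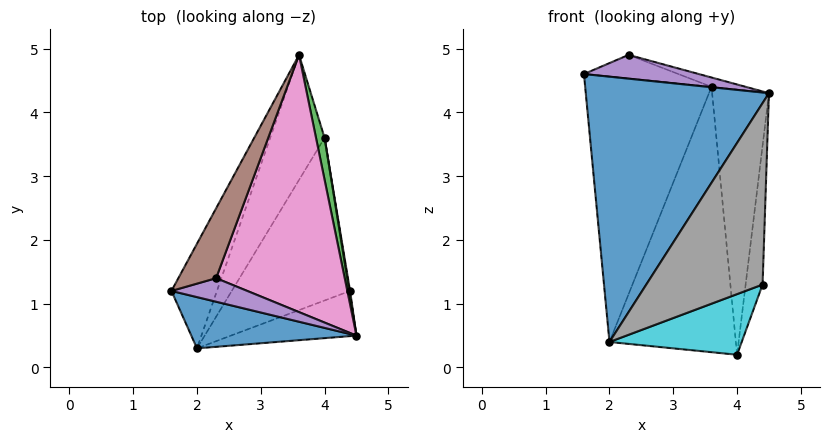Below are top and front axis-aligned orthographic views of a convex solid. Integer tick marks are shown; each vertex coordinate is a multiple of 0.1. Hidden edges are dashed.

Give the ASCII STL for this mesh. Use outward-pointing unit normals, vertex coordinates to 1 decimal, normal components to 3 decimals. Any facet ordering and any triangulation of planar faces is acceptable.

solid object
 facet normal -0.212 -0.959 0.185
  outer loop
   vertex 2.0 0.3 0.4
   vertex 4.5 0.5 4.3
   vertex 1.6 1.2 4.6
  endloop
 endfacet
 facet normal -0.869 0.460 -0.181
  outer loop
   vertex 2.0 0.3 0.4
   vertex 1.6 1.2 4.6
   vertex 3.6 4.9 4.4
  endloop
 endfacet
 facet normal 0.979 0.200 0.031
  outer loop
   vertex 4.0 3.6 0.2
   vertex 3.6 4.9 4.4
   vertex 4.5 0.5 4.3
  endloop
 endfacet
 facet normal -0.838 0.494 -0.233
  outer loop
   vertex 4.0 3.6 0.2
   vertex 2.0 0.3 0.4
   vertex 3.6 4.9 4.4
  endloop
 endfacet
 facet normal -0.098 -0.707 0.700
  outer loop
   vertex 2.3 1.4 4.9
   vertex 1.6 1.2 4.6
   vertex 4.5 0.5 4.3
  endloop
 endfacet
 facet normal -0.445 0.287 0.848
  outer loop
   vertex 2.3 1.4 4.9
   vertex 3.6 4.9 4.4
   vertex 1.6 1.2 4.6
  endloop
 endfacet
 facet normal 0.276 0.035 0.960
  outer loop
   vertex 2.3 1.4 4.9
   vertex 4.5 0.5 4.3
   vertex 3.6 4.9 4.4
  endloop
 endfacet
 facet normal 0.414 -0.883 -0.220
  outer loop
   vertex 4.4 1.2 1.3
   vertex 4.5 0.5 4.3
   vertex 2.0 0.3 0.4
  endloop
 endfacet
 facet normal 0.986 0.167 0.006
  outer loop
   vertex 4.4 1.2 1.3
   vertex 4.0 3.6 0.2
   vertex 4.5 0.5 4.3
  endloop
 endfacet
 facet normal 0.434 -0.314 -0.844
  outer loop
   vertex 4.4 1.2 1.3
   vertex 2.0 0.3 0.4
   vertex 4.0 3.6 0.2
  endloop
 endfacet
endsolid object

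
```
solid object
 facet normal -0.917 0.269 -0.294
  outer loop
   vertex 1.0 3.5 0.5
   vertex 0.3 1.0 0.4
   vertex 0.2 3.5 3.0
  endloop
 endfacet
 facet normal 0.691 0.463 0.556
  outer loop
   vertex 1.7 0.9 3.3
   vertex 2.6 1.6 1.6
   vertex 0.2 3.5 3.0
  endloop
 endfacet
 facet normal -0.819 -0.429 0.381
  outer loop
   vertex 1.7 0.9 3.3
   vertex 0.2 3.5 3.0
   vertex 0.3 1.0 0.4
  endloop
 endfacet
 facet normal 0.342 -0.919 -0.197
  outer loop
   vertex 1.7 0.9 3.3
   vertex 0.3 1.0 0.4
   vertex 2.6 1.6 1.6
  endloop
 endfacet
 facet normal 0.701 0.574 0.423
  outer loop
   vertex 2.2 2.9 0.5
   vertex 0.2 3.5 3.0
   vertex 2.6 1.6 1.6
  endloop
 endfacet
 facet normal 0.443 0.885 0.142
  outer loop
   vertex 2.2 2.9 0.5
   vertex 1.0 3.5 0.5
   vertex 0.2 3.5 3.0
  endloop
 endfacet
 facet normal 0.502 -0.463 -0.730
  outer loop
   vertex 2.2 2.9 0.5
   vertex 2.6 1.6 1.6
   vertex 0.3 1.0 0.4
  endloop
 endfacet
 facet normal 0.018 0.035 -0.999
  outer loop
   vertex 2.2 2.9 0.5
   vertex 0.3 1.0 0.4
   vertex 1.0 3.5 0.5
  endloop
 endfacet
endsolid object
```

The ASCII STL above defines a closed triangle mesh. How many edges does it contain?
12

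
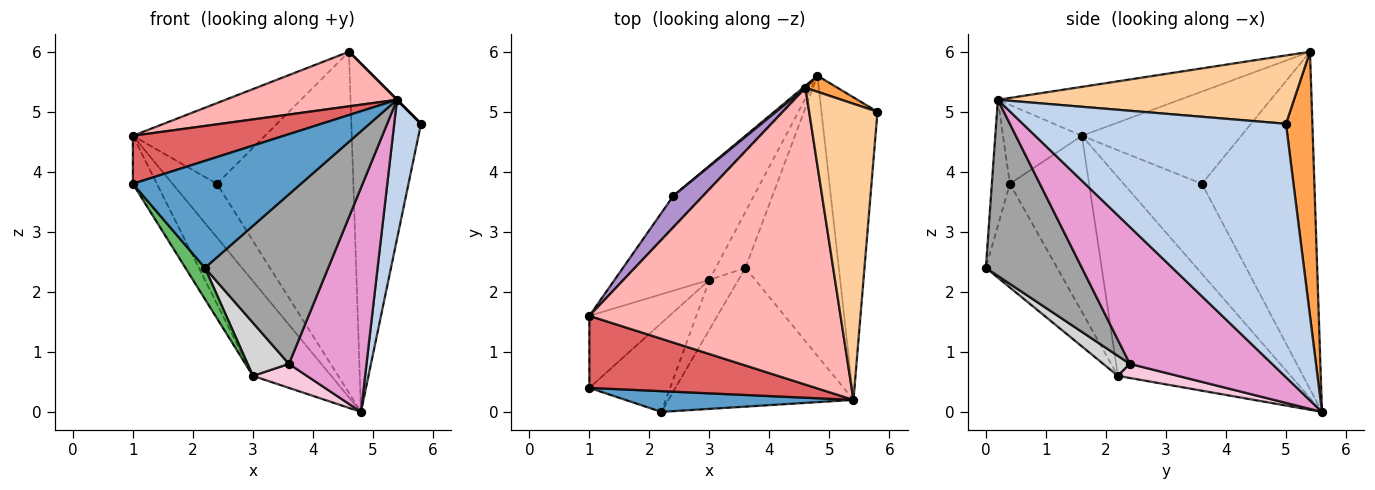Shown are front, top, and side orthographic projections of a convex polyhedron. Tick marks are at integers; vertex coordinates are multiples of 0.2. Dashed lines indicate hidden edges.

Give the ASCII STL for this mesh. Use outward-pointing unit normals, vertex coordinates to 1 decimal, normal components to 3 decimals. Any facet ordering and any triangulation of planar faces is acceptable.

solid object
 facet normal -0.105 -0.976 0.189
  outer loop
   vertex 5.4 0.2 5.2
   vertex 1.0 0.4 3.8
   vertex 2.2 0.0 2.4
  endloop
 endfacet
 facet normal 0.972 -0.099 -0.215
  outer loop
   vertex 5.4 0.2 5.2
   vertex 4.8 5.6 0.0
   vertex 5.8 5.0 4.8
  endloop
 endfacet
 facet normal 0.354 0.934 0.043
  outer loop
   vertex 4.6 5.4 6.0
   vertex 5.8 5.0 4.8
   vertex 4.8 5.6 0.0
  endloop
 endfacet
 facet normal 0.707 0.000 0.707
  outer loop
   vertex 4.6 5.4 6.0
   vertex 5.4 0.2 5.2
   vertex 5.8 5.0 4.8
  endloop
 endfacet
 facet normal -0.771 -0.211 -0.601
  outer loop
   vertex 3.0 2.2 0.6
   vertex 2.2 0.0 2.4
   vertex 1.0 0.4 3.8
  endloop
 endfacet
 facet normal -0.636 0.772 0.005
  outer loop
   vertex 2.4 3.6 3.8
   vertex 4.6 5.4 6.0
   vertex 4.8 5.6 0.0
  endloop
 endfacet
 facet normal -0.278 -0.533 0.799
  outer loop
   vertex 1.0 1.6 4.6
   vertex 1.0 0.4 3.8
   vertex 5.4 0.2 5.2
  endloop
 endfacet
 facet normal -0.188 -0.178 0.966
  outer loop
   vertex 1.0 1.6 4.6
   vertex 5.4 0.2 5.2
   vertex 4.6 5.4 6.0
  endloop
 endfacet
 facet normal -0.747 0.619 0.241
  outer loop
   vertex 1.0 1.6 4.6
   vertex 4.6 5.4 6.0
   vertex 2.4 3.6 3.8
  endloop
 endfacet
 facet normal -0.878 0.266 -0.399
  outer loop
   vertex 1.0 1.6 4.6
   vertex 3.0 2.2 0.6
   vertex 1.0 0.4 3.8
  endloop
 endfacet
 facet normal -0.848 0.384 -0.366
  outer loop
   vertex 1.0 1.6 4.6
   vertex 4.8 5.6 0.0
   vertex 3.0 2.2 0.6
  endloop
 endfacet
 facet normal -0.836 0.474 -0.279
  outer loop
   vertex 1.0 1.6 4.6
   vertex 2.4 3.6 3.8
   vertex 4.8 5.6 0.0
  endloop
 endfacet
 facet normal 0.753 -0.411 -0.514
  outer loop
   vertex 3.6 2.4 0.8
   vertex 4.8 5.6 0.0
   vertex 5.4 0.2 5.2
  endloop
 endfacet
 facet normal 0.401 -0.361 -0.842
  outer loop
   vertex 3.6 2.4 0.8
   vertex 3.0 2.2 0.6
   vertex 4.8 5.6 0.0
  endloop
 endfacet
 facet normal 0.516 -0.663 -0.543
  outer loop
   vertex 3.6 2.4 0.8
   vertex 5.4 0.2 5.2
   vertex 2.2 0.0 2.4
  endloop
 endfacet
 facet normal 0.426 -0.661 -0.618
  outer loop
   vertex 3.6 2.4 0.8
   vertex 2.2 0.0 2.4
   vertex 3.0 2.2 0.6
  endloop
 endfacet
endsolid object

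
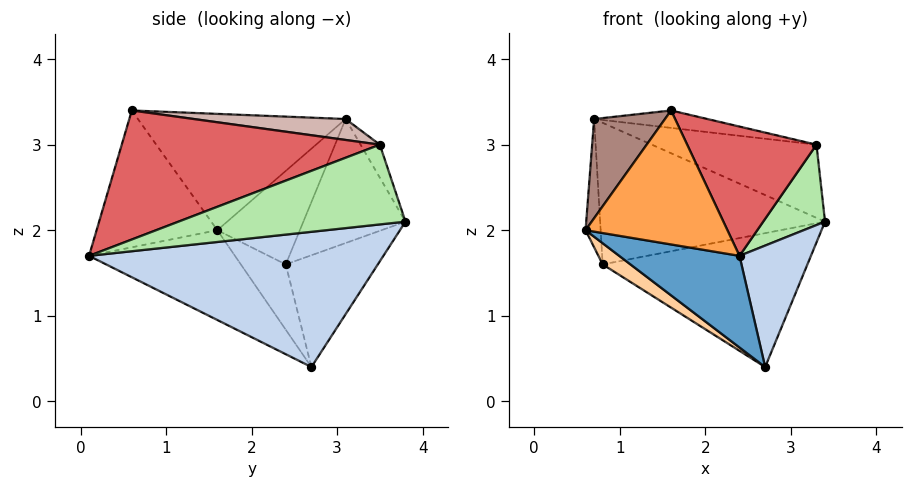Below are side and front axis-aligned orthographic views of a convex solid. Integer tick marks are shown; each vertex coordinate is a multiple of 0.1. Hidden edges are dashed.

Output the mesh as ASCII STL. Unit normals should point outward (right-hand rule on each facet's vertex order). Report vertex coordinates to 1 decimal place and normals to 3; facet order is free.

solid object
 facet normal -0.438 -0.361 -0.823
  outer loop
   vertex 2.7 2.7 0.4
   vertex 2.4 0.1 1.7
   vertex 0.6 1.6 2.0
  endloop
 endfacet
 facet normal 0.943 -0.229 -0.240
  outer loop
   vertex 2.7 2.7 0.4
   vertex 3.4 3.8 2.1
   vertex 2.4 0.1 1.7
  endloop
 endfacet
 facet normal -0.646 -0.759 -0.081
  outer loop
   vertex 1.6 0.6 3.4
   vertex 0.6 1.6 2.0
   vertex 2.4 0.1 1.7
  endloop
 endfacet
 facet normal -0.477 -0.295 -0.828
  outer loop
   vertex 0.8 2.4 1.6
   vertex 2.7 2.7 0.4
   vertex 0.6 1.6 2.0
  endloop
 endfacet
 facet normal -0.378 0.841 -0.388
  outer loop
   vertex 0.8 2.4 1.6
   vertex 3.4 3.8 2.1
   vertex 2.7 2.7 0.4
  endloop
 endfacet
 facet normal 0.965 -0.263 0.020
  outer loop
   vertex 3.3 3.5 3.0
   vertex 2.4 0.1 1.7
   vertex 3.4 3.8 2.1
  endloop
 endfacet
 facet normal 0.783 -0.392 0.484
  outer loop
   vertex 3.3 3.5 3.0
   vertex 1.6 0.6 3.4
   vertex 2.4 0.1 1.7
  endloop
 endfacet
 facet normal -0.384 0.846 -0.371
  outer loop
   vertex 0.7 3.1 3.3
   vertex 3.4 3.8 2.1
   vertex 0.8 2.4 1.6
  endloop
 endfacet
 facet normal -0.111 0.946 0.303
  outer loop
   vertex 0.7 3.1 3.3
   vertex 3.3 3.5 3.0
   vertex 3.4 3.8 2.1
  endloop
 endfacet
 facet normal -0.975 0.178 -0.131
  outer loop
   vertex 0.7 3.1 3.3
   vertex 0.8 2.4 1.6
   vertex 0.6 1.6 2.0
  endloop
 endfacet
 facet normal -0.865 -0.295 0.407
  outer loop
   vertex 0.7 3.1 3.3
   vertex 0.6 1.6 2.0
   vertex 1.6 0.6 3.4
  endloop
 endfacet
 facet normal 0.103 0.077 0.992
  outer loop
   vertex 0.7 3.1 3.3
   vertex 1.6 0.6 3.4
   vertex 3.3 3.5 3.0
  endloop
 endfacet
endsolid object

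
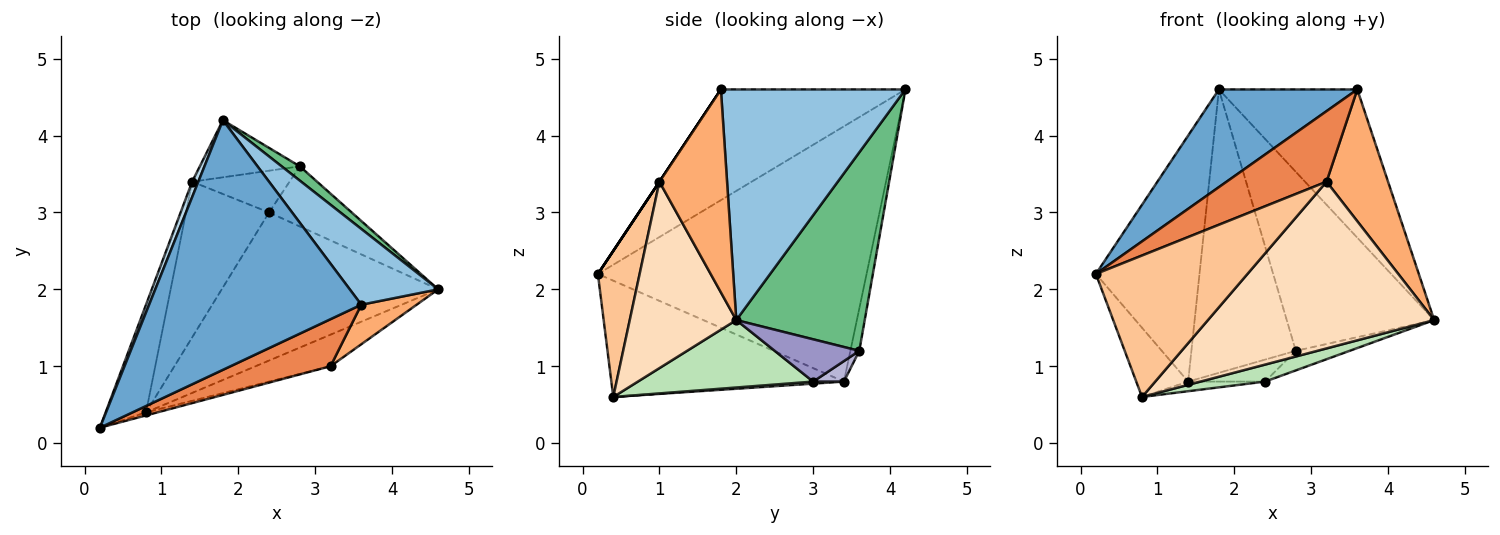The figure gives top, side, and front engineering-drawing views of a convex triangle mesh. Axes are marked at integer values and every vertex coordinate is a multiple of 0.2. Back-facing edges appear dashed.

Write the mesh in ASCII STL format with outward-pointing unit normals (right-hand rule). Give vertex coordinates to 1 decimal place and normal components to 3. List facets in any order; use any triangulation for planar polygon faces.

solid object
 facet normal -0.437 -0.328 0.838
  outer loop
   vertex 3.6 1.8 4.6
   vertex 1.8 4.2 4.6
   vertex 0.2 0.2 2.2
  endloop
 endfacet
 facet normal 0.765 0.574 0.293
  outer loop
   vertex 3.6 1.8 4.6
   vertex 4.6 2.0 1.6
   vertex 1.8 4.2 4.6
  endloop
 endfacet
 facet normal -0.933 0.360 0.022
  outer loop
   vertex 1.4 3.4 0.8
   vertex 0.2 0.2 2.2
   vertex 1.8 4.2 4.6
  endloop
 endfacet
 facet normal -0.924 0.206 -0.321
  outer loop
   vertex 1.4 3.4 0.8
   vertex 0.8 0.4 0.6
   vertex 0.2 0.2 2.2
  endloop
 endfacet
 facet normal 0.000 -0.832 0.555
  outer loop
   vertex 3.2 1.0 3.4
   vertex 3.6 1.8 4.6
   vertex 0.2 0.2 2.2
  endloop
 endfacet
 facet normal 0.725 -0.659 0.198
  outer loop
   vertex 3.2 1.0 3.4
   vertex 4.6 2.0 1.6
   vertex 3.6 1.8 4.6
  endloop
 endfacet
 facet normal 0.265 -0.964 -0.021
  outer loop
   vertex 3.2 1.0 3.4
   vertex 0.2 0.2 2.2
   vertex 0.8 0.4 0.6
  endloop
 endfacet
 facet normal 0.420 -0.892 -0.169
  outer loop
   vertex 3.2 1.0 3.4
   vertex 0.8 0.4 0.6
   vertex 4.6 2.0 1.6
  endloop
 endfacet
 facet normal 0.656 0.753 0.060
  outer loop
   vertex 2.8 3.6 1.2
   vertex 1.8 4.2 4.6
   vertex 4.6 2.0 1.6
  endloop
 endfacet
 facet normal -0.083 0.977 -0.197
  outer loop
   vertex 2.8 3.6 1.2
   vertex 1.4 3.4 0.8
   vertex 1.8 4.2 4.6
  endloop
 endfacet
 facet normal 0.296 -0.109 -0.949
  outer loop
   vertex 2.4 3.0 0.8
   vertex 4.6 2.0 1.6
   vertex 0.8 0.4 0.6
  endloop
 endfacet
 facet normal 0.025 0.062 -0.998
  outer loop
   vertex 2.4 3.0 0.8
   vertex 0.8 0.4 0.6
   vertex 1.4 3.4 0.8
  endloop
 endfacet
 facet normal 0.437 0.278 -0.855
  outer loop
   vertex 2.4 3.0 0.8
   vertex 2.8 3.6 1.2
   vertex 4.6 2.0 1.6
  endloop
 endfacet
 facet normal 0.183 0.458 -0.870
  outer loop
   vertex 2.4 3.0 0.8
   vertex 1.4 3.4 0.8
   vertex 2.8 3.6 1.2
  endloop
 endfacet
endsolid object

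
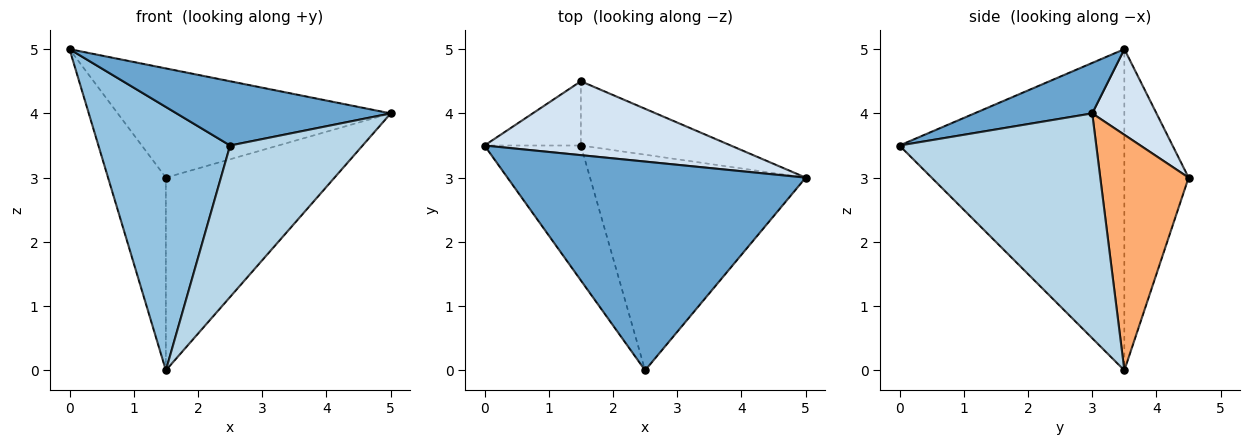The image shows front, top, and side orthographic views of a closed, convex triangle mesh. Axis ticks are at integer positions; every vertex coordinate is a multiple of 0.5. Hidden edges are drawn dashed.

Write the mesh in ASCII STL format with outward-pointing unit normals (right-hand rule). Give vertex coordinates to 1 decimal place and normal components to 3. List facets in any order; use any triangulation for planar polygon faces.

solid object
 facet normal 0.160 -0.290 0.944
  outer loop
   vertex 2.5 0.0 3.5
   vertex 5.0 3.0 4.0
   vertex 0.0 3.5 5.0
  endloop
 endfacet
 facet normal -0.835 -0.489 -0.251
  outer loop
   vertex 1.5 3.5 0.0
   vertex 2.5 0.0 3.5
   vertex 0.0 3.5 5.0
  endloop
 endfacet
 facet normal 0.649 -0.437 -0.623
  outer loop
   vertex 1.5 3.5 0.0
   vertex 5.0 3.0 4.0
   vertex 2.5 0.0 3.5
  endloop
 endfacet
 facet normal 0.191 0.813 0.550
  outer loop
   vertex 1.5 4.5 3.0
   vertex 0.0 3.5 5.0
   vertex 5.0 3.0 4.0
  endloop
 endfacet
 facet normal -0.725 0.653 -0.218
  outer loop
   vertex 1.5 4.5 3.0
   vertex 1.5 3.5 0.0
   vertex 0.0 3.5 5.0
  endloop
 endfacet
 facet normal 0.445 0.850 -0.283
  outer loop
   vertex 1.5 4.5 3.0
   vertex 5.0 3.0 4.0
   vertex 1.5 3.5 0.0
  endloop
 endfacet
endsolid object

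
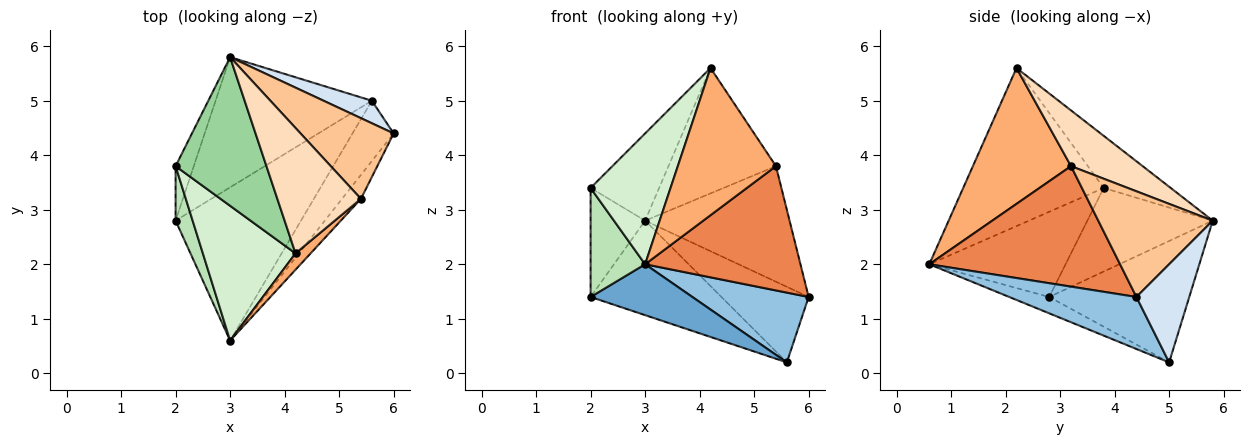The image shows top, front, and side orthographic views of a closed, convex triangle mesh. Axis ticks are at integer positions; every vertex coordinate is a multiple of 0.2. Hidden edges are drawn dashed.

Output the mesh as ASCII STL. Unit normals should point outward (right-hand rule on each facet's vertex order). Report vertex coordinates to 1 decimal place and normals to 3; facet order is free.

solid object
 facet normal -0.123 -0.313 -0.942
  outer loop
   vertex 5.6 5.0 0.2
   vertex 3.0 0.6 2.0
   vertex 2.0 2.8 1.4
  endloop
 endfacet
 facet normal 0.637 -0.583 -0.504
  outer loop
   vertex 5.6 5.0 0.2
   vertex 6.0 4.4 1.4
   vertex 3.0 0.6 2.0
  endloop
 endfacet
 facet normal -0.532 0.497 -0.685
  outer loop
   vertex 5.6 5.0 0.2
   vertex 2.0 2.8 1.4
   vertex 3.0 5.8 2.8
  endloop
 endfacet
 facet normal 0.502 0.829 0.247
  outer loop
   vertex 5.6 5.0 0.2
   vertex 3.0 5.8 2.8
   vertex 6.0 4.4 1.4
  endloop
 endfacet
 facet normal 0.770 -0.627 -0.121
  outer loop
   vertex 5.4 3.2 3.8
   vertex 3.0 0.6 2.0
   vertex 6.0 4.4 1.4
  endloop
 endfacet
 facet normal 0.705 -0.705 0.078
  outer loop
   vertex 5.4 3.2 3.8
   vertex 4.2 2.2 5.6
   vertex 3.0 0.6 2.0
  endloop
 endfacet
 facet normal 0.545 0.688 0.480
  outer loop
   vertex 5.4 3.2 3.8
   vertex 6.0 4.4 1.4
   vertex 3.0 5.8 2.8
  endloop
 endfacet
 facet normal 0.426 0.640 0.640
  outer loop
   vertex 5.4 3.2 3.8
   vertex 3.0 5.8 2.8
   vertex 4.2 2.2 5.6
  endloop
 endfacet
 facet normal -0.899 0.391 -0.196
  outer loop
   vertex 2.0 3.8 3.4
   vertex 3.0 5.8 2.8
   vertex 2.0 2.8 1.4
  endloop
 endfacet
 facet normal -0.443 0.454 0.773
  outer loop
   vertex 2.0 3.8 3.4
   vertex 4.2 2.2 5.6
   vertex 3.0 5.8 2.8
  endloop
 endfacet
 facet normal -0.913 -0.365 0.183
  outer loop
   vertex 2.0 3.8 3.4
   vertex 2.0 2.8 1.4
   vertex 3.0 0.6 2.0
  endloop
 endfacet
 facet normal -0.774 -0.441 0.454
  outer loop
   vertex 2.0 3.8 3.4
   vertex 3.0 0.6 2.0
   vertex 4.2 2.2 5.6
  endloop
 endfacet
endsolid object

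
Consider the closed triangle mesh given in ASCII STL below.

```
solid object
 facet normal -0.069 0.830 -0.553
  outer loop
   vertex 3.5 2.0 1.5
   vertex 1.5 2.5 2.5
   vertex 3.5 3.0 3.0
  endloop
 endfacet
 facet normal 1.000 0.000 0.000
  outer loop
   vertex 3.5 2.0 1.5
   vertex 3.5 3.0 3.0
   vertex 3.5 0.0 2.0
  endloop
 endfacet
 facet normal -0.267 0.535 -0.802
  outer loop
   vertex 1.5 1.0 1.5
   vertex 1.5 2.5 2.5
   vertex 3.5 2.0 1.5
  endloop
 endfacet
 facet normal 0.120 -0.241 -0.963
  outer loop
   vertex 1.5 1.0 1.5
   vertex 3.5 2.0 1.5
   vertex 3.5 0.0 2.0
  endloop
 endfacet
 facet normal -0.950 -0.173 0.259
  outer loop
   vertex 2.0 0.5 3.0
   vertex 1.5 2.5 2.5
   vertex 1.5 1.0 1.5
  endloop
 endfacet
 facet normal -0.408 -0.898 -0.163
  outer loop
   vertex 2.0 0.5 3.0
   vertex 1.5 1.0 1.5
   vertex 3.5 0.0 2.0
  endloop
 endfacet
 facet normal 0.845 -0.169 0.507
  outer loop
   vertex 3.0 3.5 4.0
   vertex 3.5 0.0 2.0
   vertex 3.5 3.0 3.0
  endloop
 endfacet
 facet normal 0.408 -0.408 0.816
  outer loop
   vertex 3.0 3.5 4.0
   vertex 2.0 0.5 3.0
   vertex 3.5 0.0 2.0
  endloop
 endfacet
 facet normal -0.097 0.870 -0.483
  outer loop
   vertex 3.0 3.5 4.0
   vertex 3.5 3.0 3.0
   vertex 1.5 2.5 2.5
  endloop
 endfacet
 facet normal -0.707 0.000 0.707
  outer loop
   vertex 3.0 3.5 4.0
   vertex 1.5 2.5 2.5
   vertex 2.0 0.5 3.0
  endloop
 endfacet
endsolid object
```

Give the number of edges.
15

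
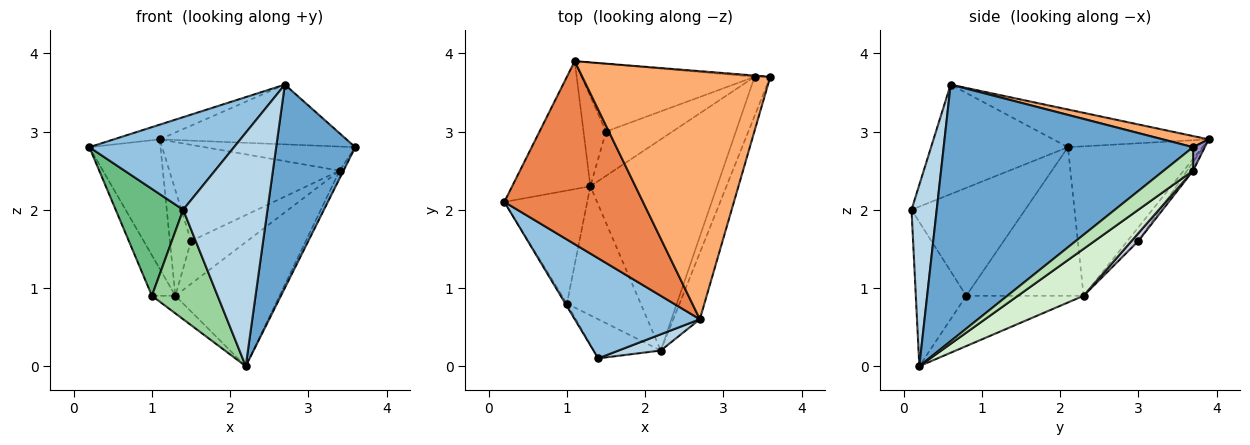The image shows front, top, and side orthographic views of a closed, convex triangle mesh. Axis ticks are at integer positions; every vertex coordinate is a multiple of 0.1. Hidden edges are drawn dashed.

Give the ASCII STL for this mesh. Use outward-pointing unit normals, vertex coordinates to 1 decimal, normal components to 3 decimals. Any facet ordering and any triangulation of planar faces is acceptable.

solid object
 facet normal 0.949 -0.301 -0.098
  outer loop
   vertex 2.7 0.6 3.6
   vertex 2.2 0.2 0.0
   vertex 3.6 3.7 2.8
  endloop
 endfacet
 facet normal -0.540 -0.571 0.618
  outer loop
   vertex 1.4 0.1 2.0
   vertex 2.7 0.6 3.6
   vertex 0.2 2.1 2.8
  endloop
 endfacet
 facet normal 0.286 -0.956 0.067
  outer loop
   vertex 1.4 0.1 2.0
   vertex 2.2 0.2 0.0
   vertex 2.7 0.6 3.6
  endloop
 endfacet
 facet normal -0.802 0.424 -0.420
  outer loop
   vertex 1.1 3.9 2.9
   vertex 1.3 2.3 0.9
   vertex 0.2 2.1 2.8
  endloop
 endfacet
 facet normal -0.261 0.077 0.962
  outer loop
   vertex 1.1 3.9 2.9
   vertex 0.2 2.1 2.8
   vertex 2.7 0.6 3.6
  endloop
 endfacet
 facet normal 0.058 0.234 0.971
  outer loop
   vertex 1.1 3.9 2.9
   vertex 2.7 0.6 3.6
   vertex 3.6 3.7 2.8
  endloop
 endfacet
 facet normal -0.860 0.172 -0.480
  outer loop
   vertex 1.0 0.8 0.9
   vertex 0.2 2.1 2.8
   vertex 1.3 2.3 0.9
  endloop
 endfacet
 facet normal -0.560 0.112 -0.821
  outer loop
   vertex 1.0 0.8 0.9
   vertex 1.3 2.3 0.9
   vertex 2.2 0.2 0.0
  endloop
 endfacet
 facet normal -0.860 -0.511 -0.012
  outer loop
   vertex 1.0 0.8 0.9
   vertex 1.4 0.1 2.0
   vertex 0.2 2.1 2.8
  endloop
 endfacet
 facet normal -0.586 -0.763 -0.273
  outer loop
   vertex 1.0 0.8 0.9
   vertex 2.2 0.2 0.0
   vertex 1.4 0.1 2.0
  endloop
 endfacet
 facet normal 0.827 0.110 -0.551
  outer loop
   vertex 3.4 3.7 2.5
   vertex 3.6 3.7 2.8
   vertex 2.2 0.2 0.0
  endloop
 endfacet
 facet normal 0.304 0.482 -0.821
  outer loop
   vertex 3.4 3.7 2.5
   vertex 2.2 0.2 0.0
   vertex 1.3 2.3 0.9
  endloop
 endfacet
 facet normal 0.078 0.996 -0.052
  outer loop
   vertex 3.4 3.7 2.5
   vertex 1.1 3.9 2.9
   vertex 3.6 3.7 2.8
  endloop
 endfacet
 facet normal -0.367 0.708 -0.603
  outer loop
   vertex 1.5 3.0 1.6
   vertex 1.3 2.3 0.9
   vertex 1.1 3.9 2.9
  endloop
 endfacet
 facet normal 0.084 0.692 -0.717
  outer loop
   vertex 1.5 3.0 1.6
   vertex 3.4 3.7 2.5
   vertex 1.3 2.3 0.9
  endloop
 endfacet
 facet normal -0.029 0.818 -0.575
  outer loop
   vertex 1.5 3.0 1.6
   vertex 1.1 3.9 2.9
   vertex 3.4 3.7 2.5
  endloop
 endfacet
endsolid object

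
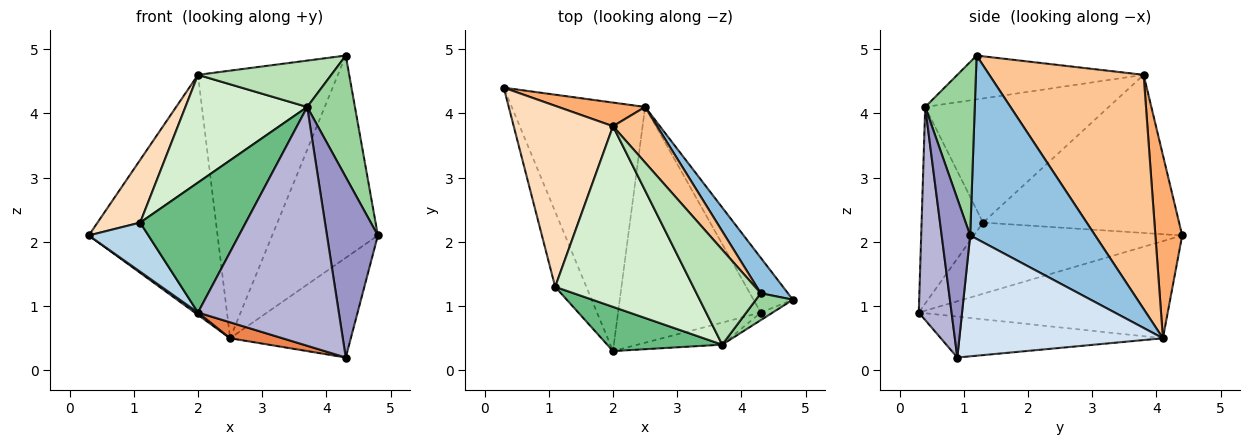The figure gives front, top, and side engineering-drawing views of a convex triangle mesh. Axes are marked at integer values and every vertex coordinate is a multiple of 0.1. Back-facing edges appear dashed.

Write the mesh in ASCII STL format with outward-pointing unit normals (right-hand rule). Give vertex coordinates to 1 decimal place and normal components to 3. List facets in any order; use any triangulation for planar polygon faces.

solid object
 facet normal -0.589 -0.008 -0.808
  outer loop
   vertex 2.5 4.1 0.5
   vertex 2.0 0.3 0.9
   vertex 0.3 4.4 2.1
  endloop
 endfacet
 facet normal 0.759 0.642 0.113
  outer loop
   vertex 2.5 4.1 0.5
   vertex 4.3 1.2 4.9
   vertex 4.8 1.1 2.1
  endloop
 endfacet
 facet normal -0.886 -0.254 -0.388
  outer loop
   vertex 1.1 1.3 2.3
   vertex 0.3 4.4 2.1
   vertex 2.0 0.3 0.9
  endloop
 endfacet
 facet normal 0.828 0.491 -0.270
  outer loop
   vertex 4.3 0.9 0.2
   vertex 2.5 4.1 0.5
   vertex 4.8 1.1 2.1
  endloop
 endfacet
 facet normal -0.275 -0.065 -0.959
  outer loop
   vertex 4.3 0.9 0.2
   vertex 2.0 0.3 0.9
   vertex 2.5 4.1 0.5
  endloop
 endfacet
 facet normal 0.203 0.975 0.096
  outer loop
   vertex 2.0 3.8 4.6
   vertex 2.5 4.1 0.5
   vertex 0.3 4.4 2.1
  endloop
 endfacet
 facet normal 0.734 0.665 0.138
  outer loop
   vertex 2.0 3.8 4.6
   vertex 4.3 1.2 4.9
   vertex 2.5 4.1 0.5
  endloop
 endfacet
 facet normal -0.833 -0.181 0.523
  outer loop
   vertex 2.0 3.8 4.6
   vertex 0.3 4.4 2.1
   vertex 1.1 1.3 2.3
  endloop
 endfacet
 facet normal -0.482 -0.829 0.282
  outer loop
   vertex 3.7 0.4 4.1
   vertex 1.1 1.3 2.3
   vertex 2.0 0.3 0.9
  endloop
 endfacet
 facet normal 0.712 -0.686 0.152
  outer loop
   vertex 3.7 0.4 4.1
   vertex 4.8 1.1 2.1
   vertex 4.3 1.2 4.9
  endloop
 endfacet
 facet normal -0.523 -0.374 0.766
  outer loop
   vertex 3.7 0.4 4.1
   vertex 4.3 1.2 4.9
   vertex 2.0 3.8 4.6
  endloop
 endfacet
 facet normal -0.611 -0.405 0.680
  outer loop
   vertex 3.7 0.4 4.1
   vertex 2.0 3.8 4.6
   vertex 1.1 1.3 2.3
  endloop
 endfacet
 facet normal 0.488 -0.872 -0.037
  outer loop
   vertex 3.7 0.4 4.1
   vertex 4.3 0.9 0.2
   vertex 4.8 1.1 2.1
  endloop
 endfacet
 facet normal 0.226 -0.970 -0.090
  outer loop
   vertex 3.7 0.4 4.1
   vertex 2.0 0.3 0.9
   vertex 4.3 0.9 0.2
  endloop
 endfacet
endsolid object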